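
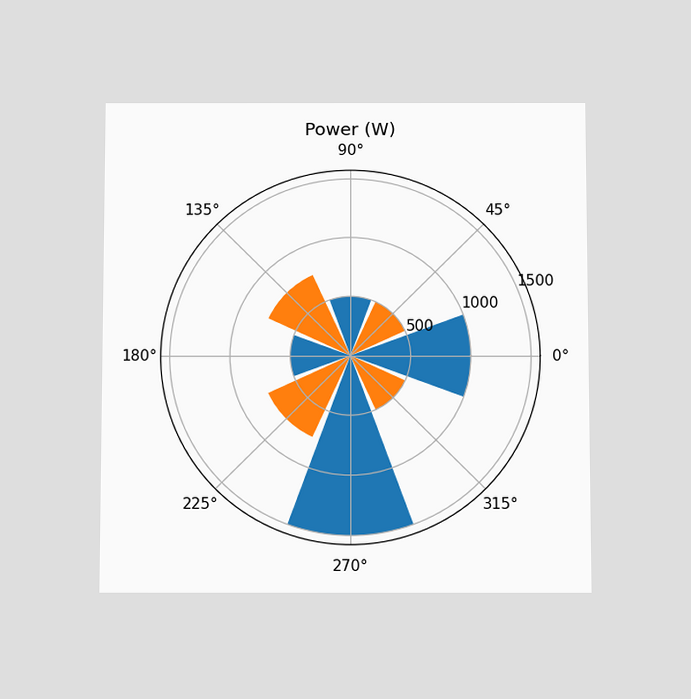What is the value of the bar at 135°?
750W

The chart is viewed slightly from below. The bar at 135° reaches 750W on the radial axis.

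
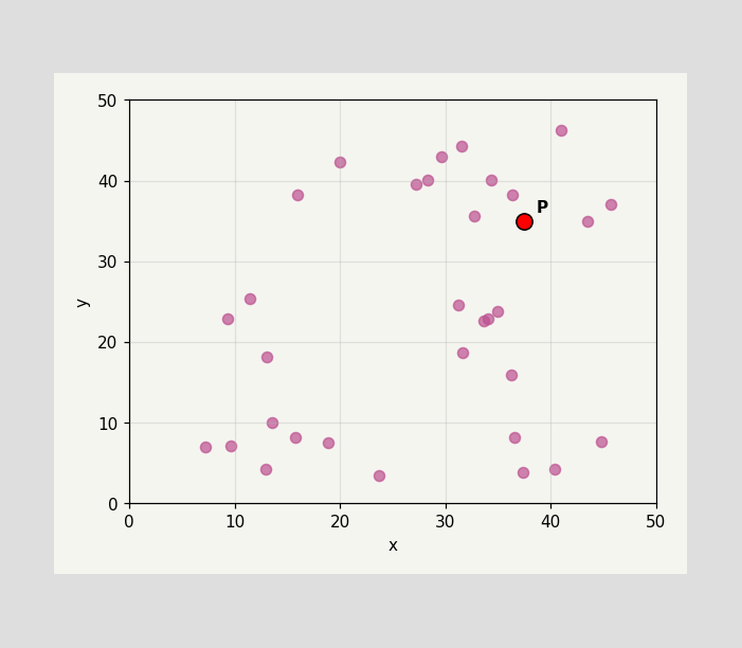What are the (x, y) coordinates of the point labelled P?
Following the gridlines from P to each axis, P sits at (37.5, 35).

(37.5, 35)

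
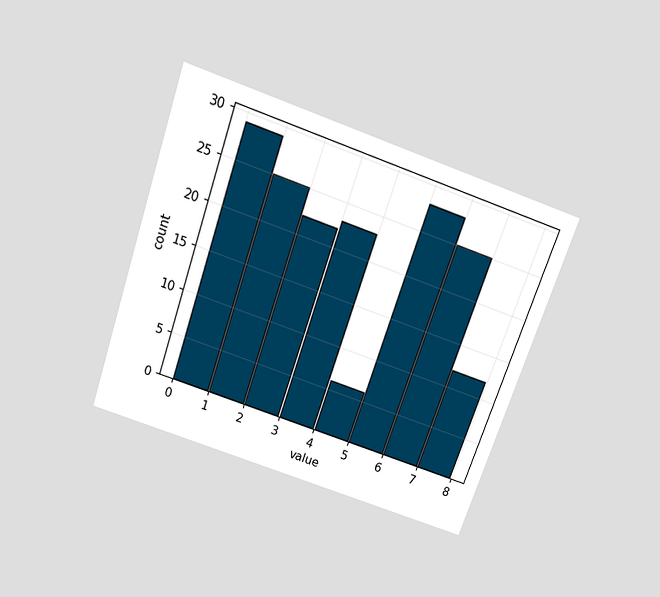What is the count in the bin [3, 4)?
23

The chart is tilted about 19° clockwise and viewed slightly from above. The [3, 4) bin has height 23.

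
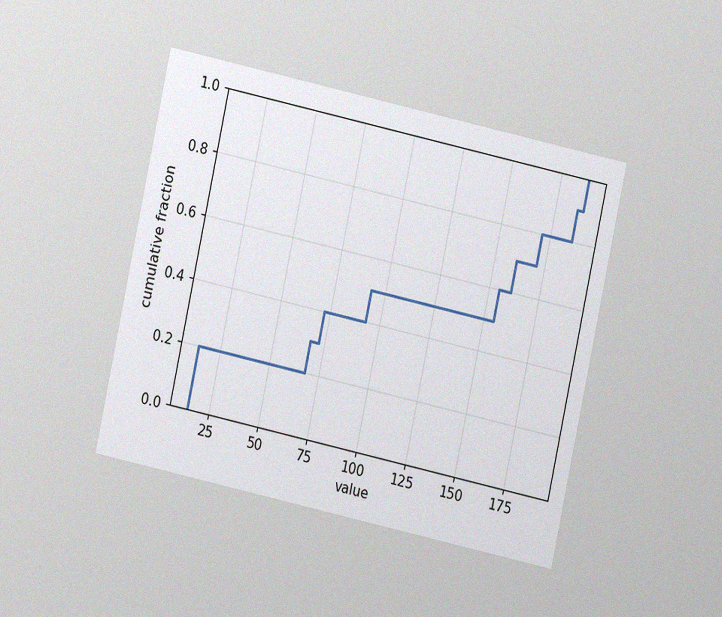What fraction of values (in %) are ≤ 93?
The chart is tilted about 12° clockwise and viewed at a slight angle, with some photo noise. At x=93 the ECDF step is at 50%.

50%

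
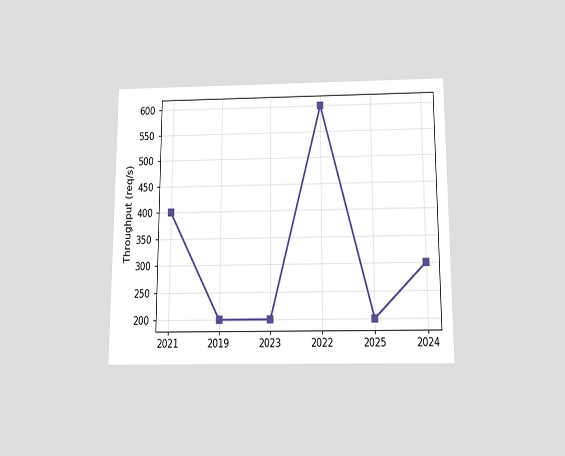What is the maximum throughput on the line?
600req/s

The chart is viewed slightly from below. The highest point is at 2022, and reading across to the y-axis gives 600req/s.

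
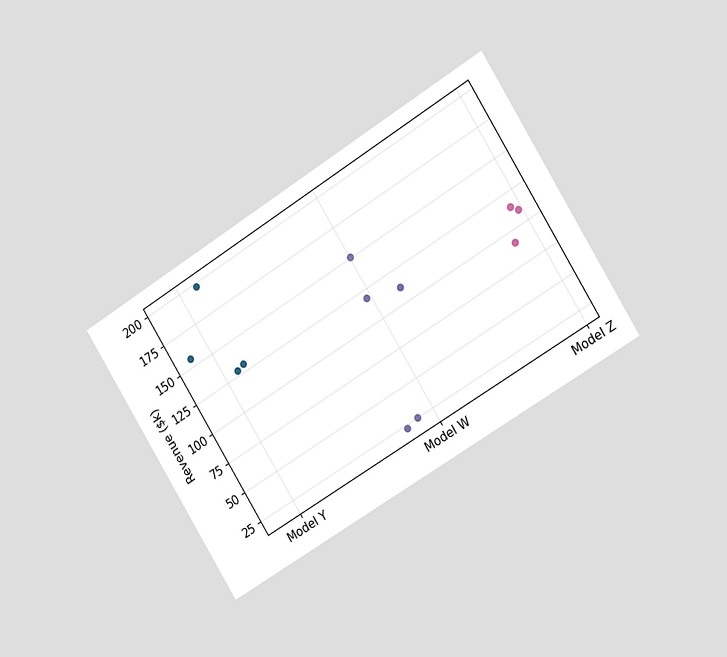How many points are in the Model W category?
The chart is tilted about 32° counter-clockwise and viewed slightly from the right. Counting the markers in the Model W column gives 5.

5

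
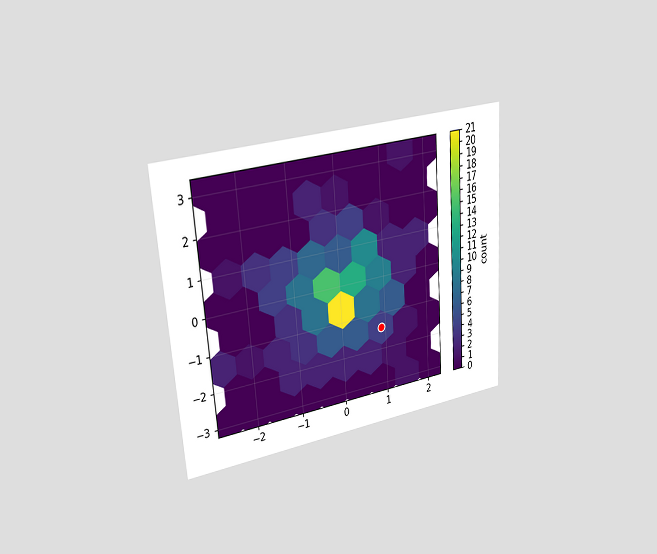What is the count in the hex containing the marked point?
4

The chart is tilted about 4° counter-clockwise and viewed slightly from the left. The marked hex reads 4 on the colorbar.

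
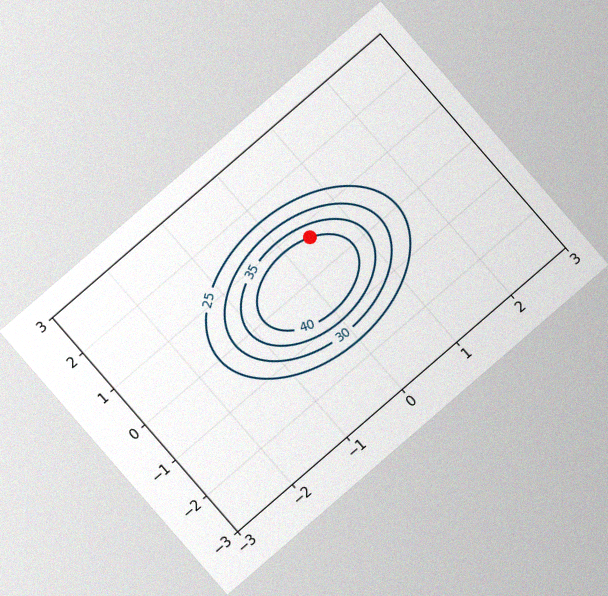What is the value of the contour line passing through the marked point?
The chart is tilted about 41° counter-clockwise, with some photo noise. The marked point sits on the contour labelled 40.

40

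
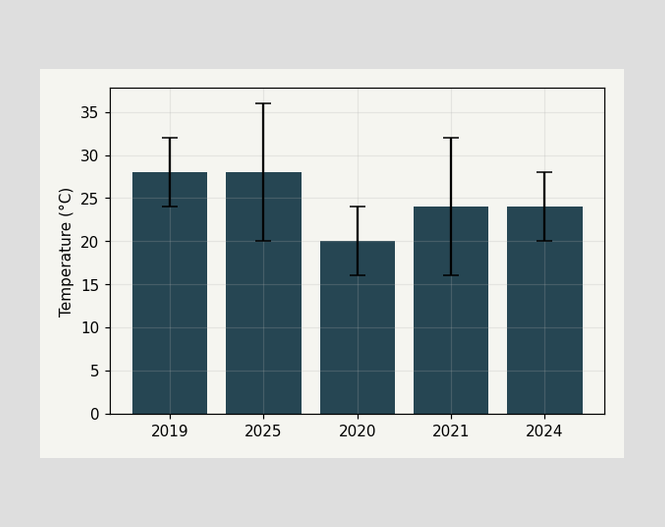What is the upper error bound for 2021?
32°C

The 2021 bar's upper whisker reaches 32°C.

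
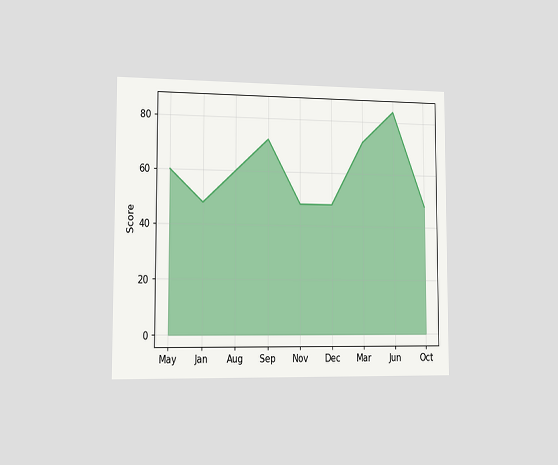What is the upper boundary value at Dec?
The chart is viewed slightly from the left. At Dec the upper boundary is at 48.

48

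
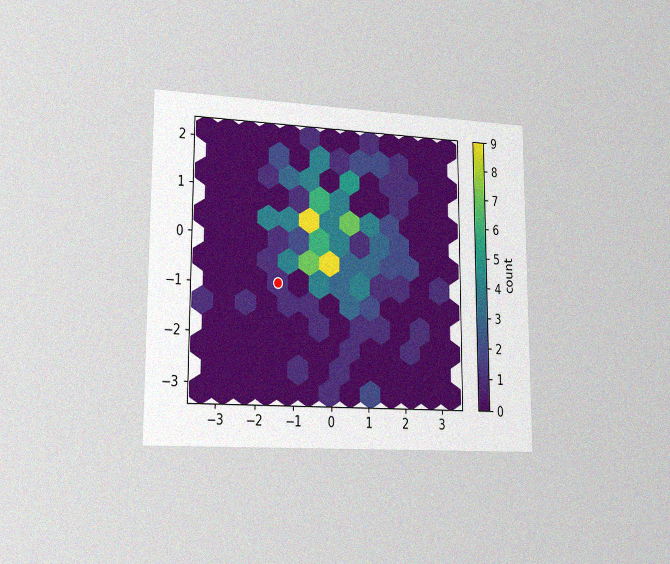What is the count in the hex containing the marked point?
1

The chart is viewed slightly from the left, with some photo noise. The marked hex reads 1 on the colorbar.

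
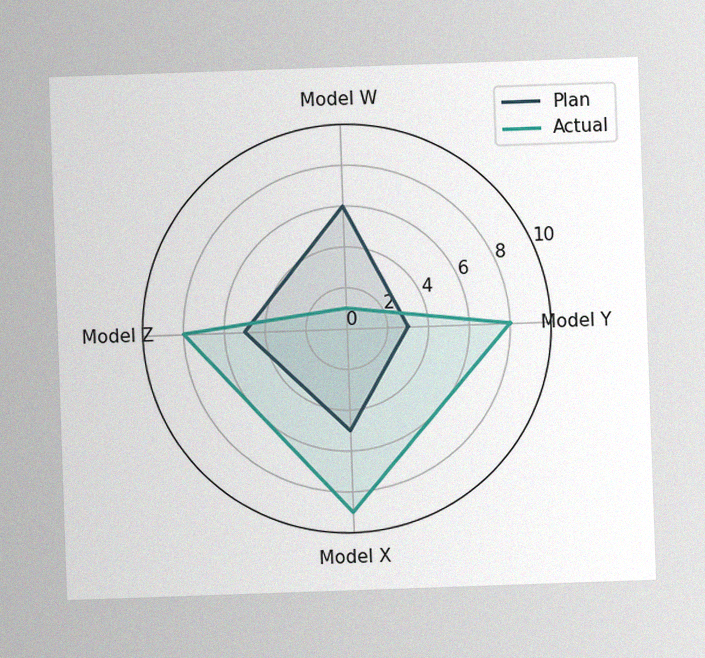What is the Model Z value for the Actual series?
The image has some photo noise and uneven lighting. On the Model Z axis, Actual reaches 8.

8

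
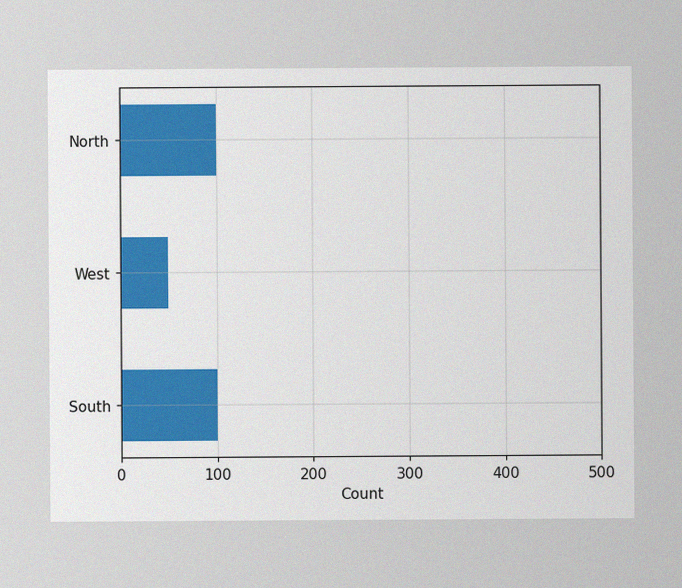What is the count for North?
The image has some photo noise and uneven lighting. Reading along the chart's x-axis, the North bar reaches 100.

100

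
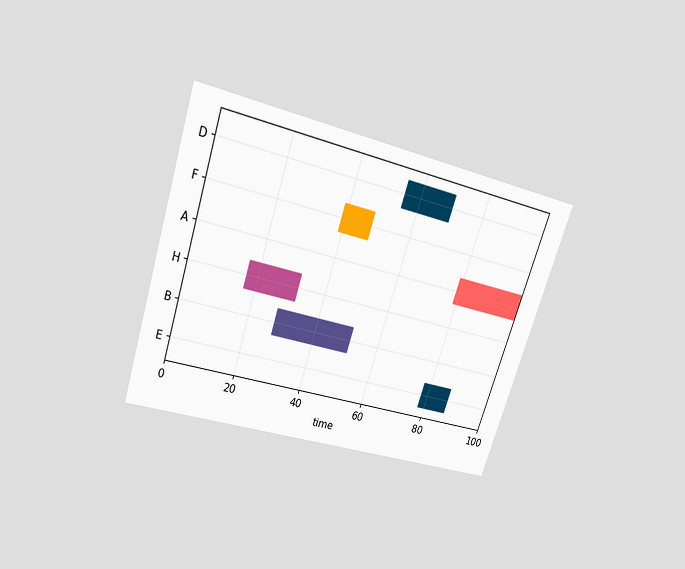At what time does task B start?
28

The chart is tilted about 18° clockwise and viewed slightly from above. The B bar begins at t=28.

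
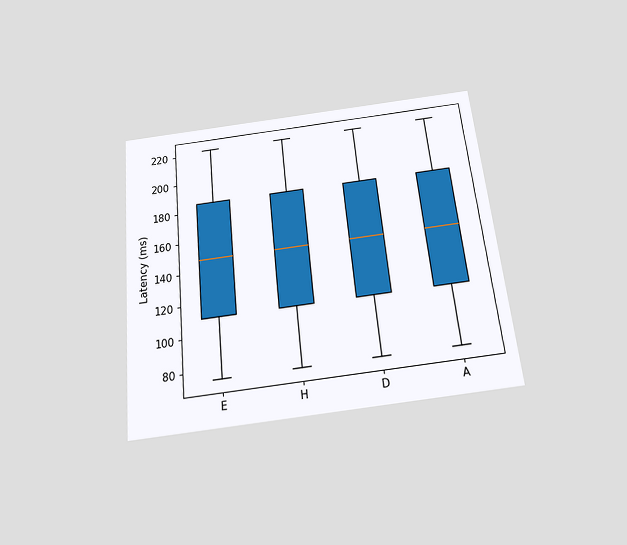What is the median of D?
The chart is tilted about 6° counter-clockwise and viewed slightly from below. The median line in the D box sits at 148ms.

148ms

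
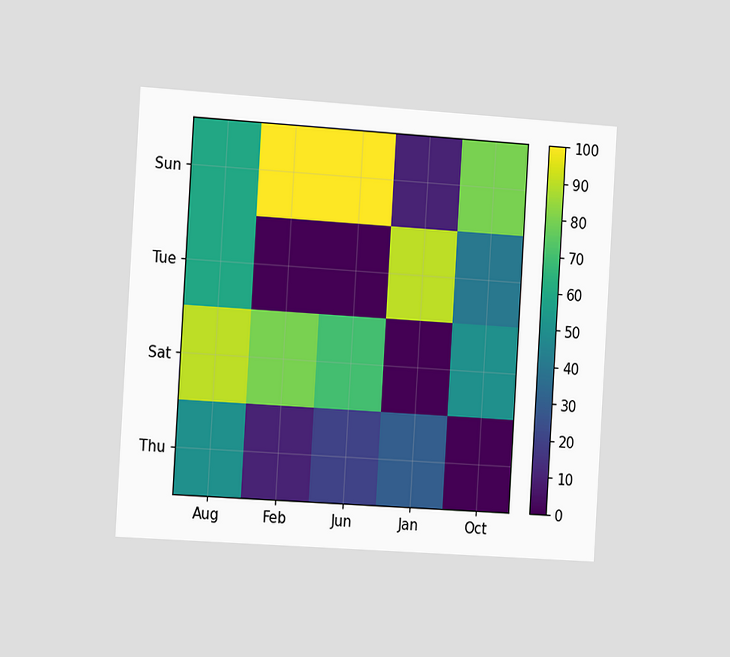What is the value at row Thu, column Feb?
10

The chart is tilted about 3° clockwise and viewed slightly from the left. Matching cell (Thu, Feb) against the colorbar gives 10.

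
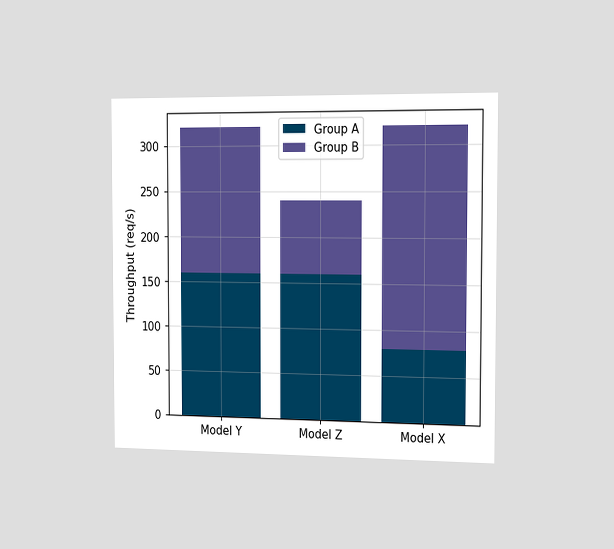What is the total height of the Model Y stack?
The chart is viewed slightly from the right. The Model Y stack's top reaches 320req/s on the y-axis.

320req/s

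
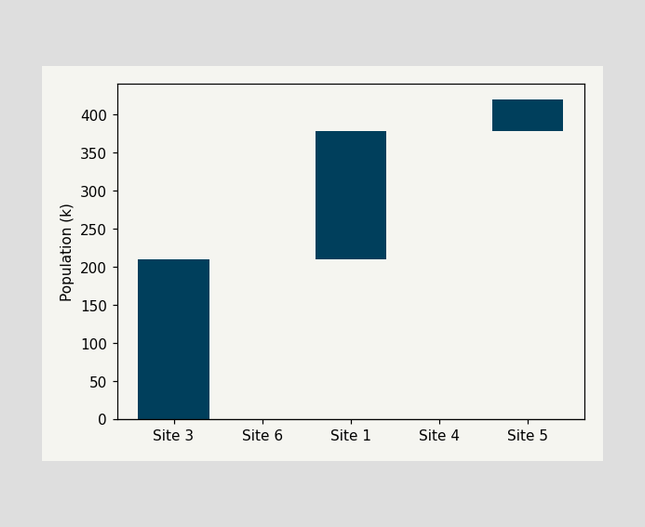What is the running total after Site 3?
After Site 3 the running total reaches 210k.

210k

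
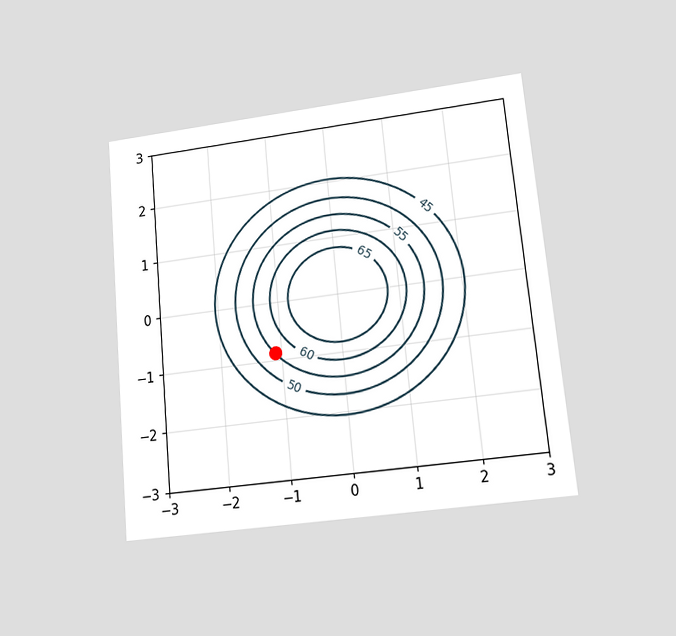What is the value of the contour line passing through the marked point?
The chart is tilted about 5° counter-clockwise and viewed at a slight angle. The marked point sits on the contour labelled 55.

55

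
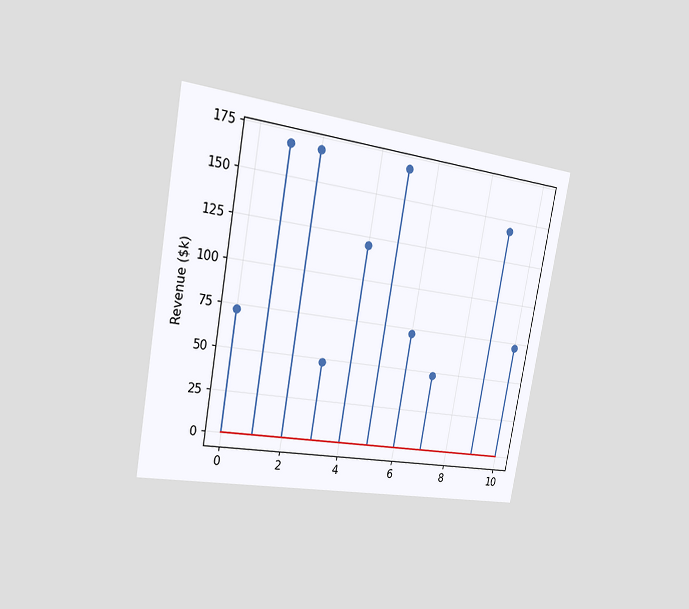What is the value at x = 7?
$48k

The chart is tilted about 10° clockwise and viewed slightly from the left. The stem at x=7 reaches $48k.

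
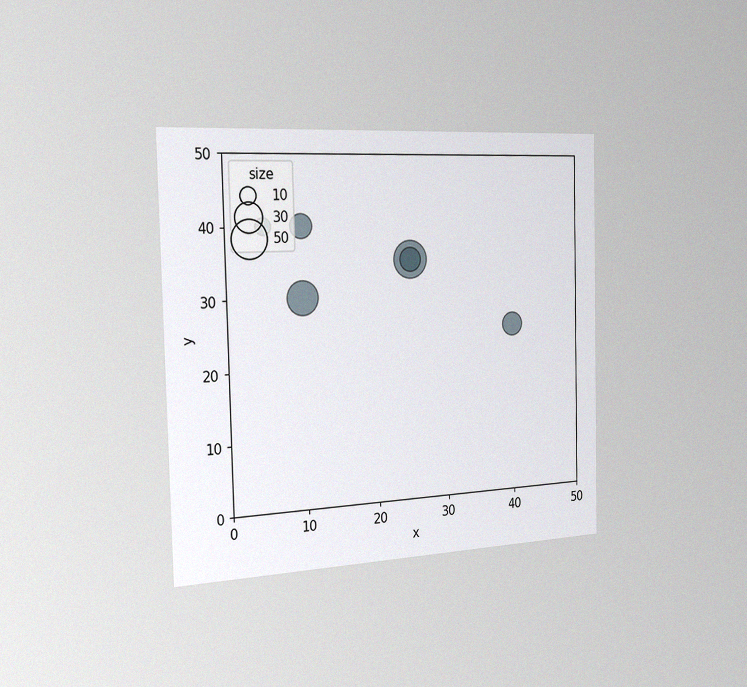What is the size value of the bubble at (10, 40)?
20

The chart is viewed slightly from the left, with some photo noise. Matching the bubble at (10, 40) against the size legend gives 20.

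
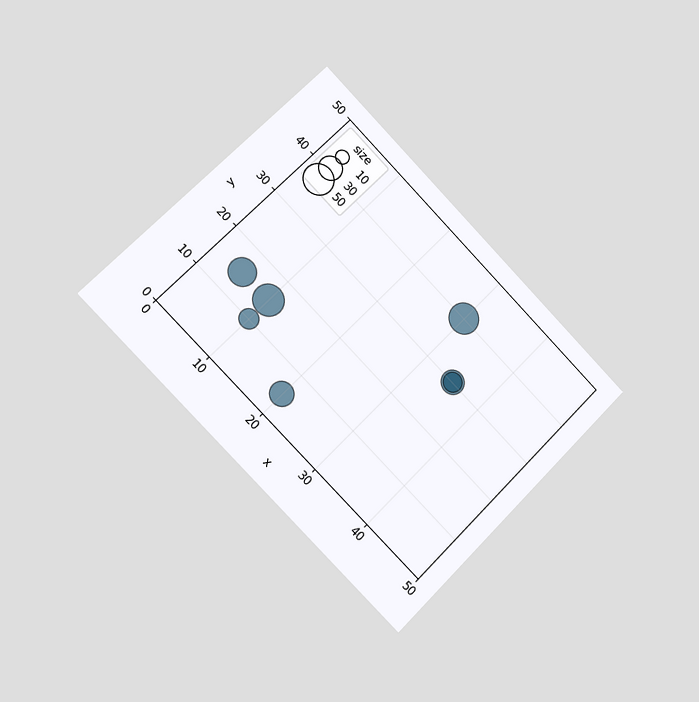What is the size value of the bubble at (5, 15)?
The chart is tilted about 45° clockwise and viewed slightly from the left. Matching the bubble at (5, 15) against the size legend gives 40.

40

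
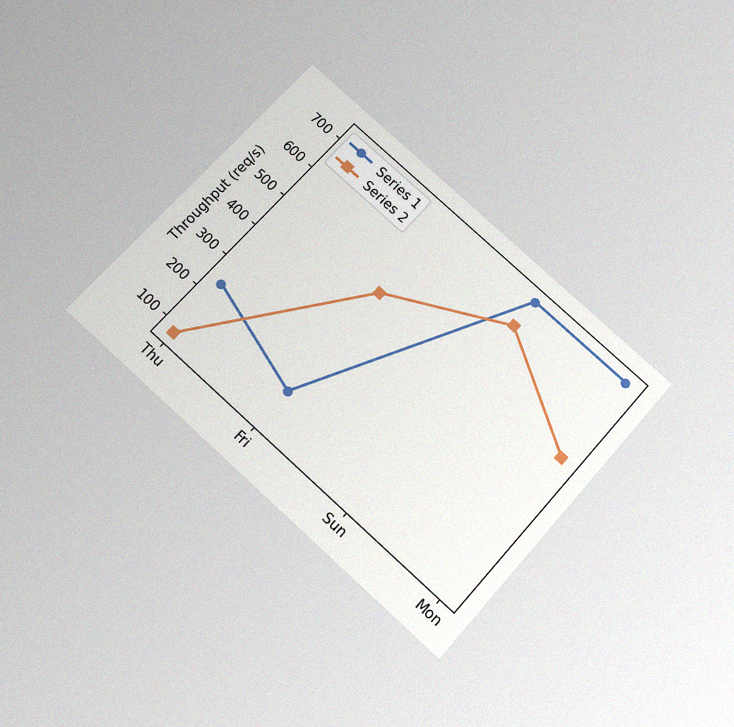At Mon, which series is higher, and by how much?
The chart is tilted about 42° clockwise and viewed slightly from below, with some photo noise. At Mon, Series 1 sits above the other line by 240req/s.

Series 1, by 240req/s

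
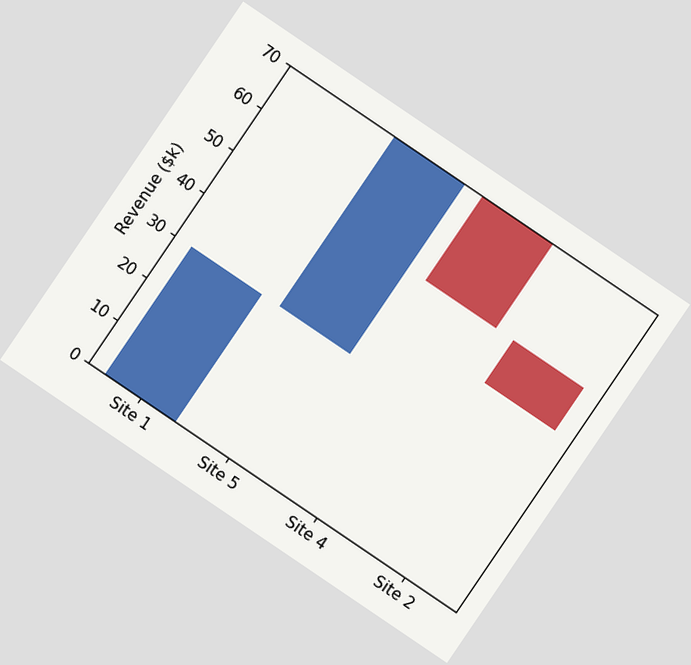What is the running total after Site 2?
$40k

The chart is tilted about 34° clockwise. After Site 2 the running total reaches $40k.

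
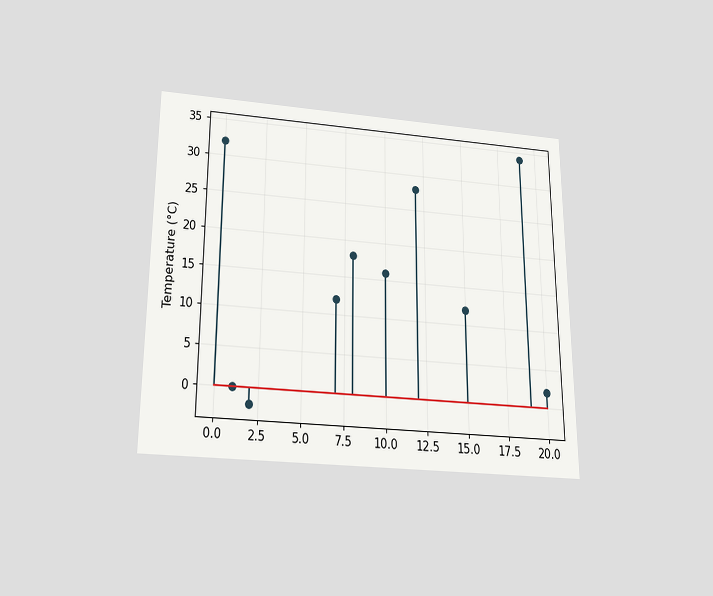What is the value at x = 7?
The chart is viewed slightly from below. The stem at x=7 reaches 12°C.

12°C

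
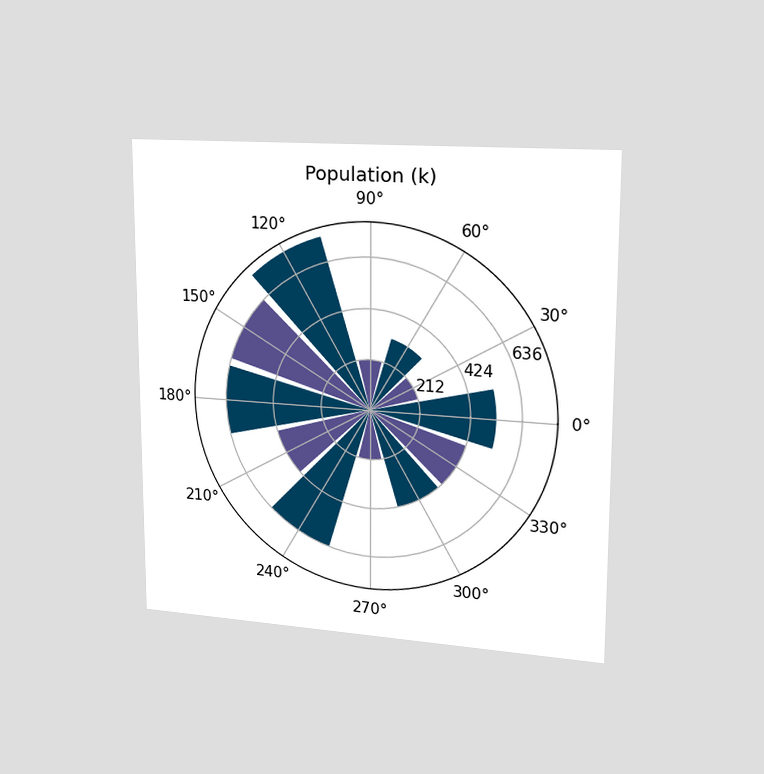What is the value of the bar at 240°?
The chart is viewed slightly from the right. The bar at 240° reaches 636k on the radial axis.

636k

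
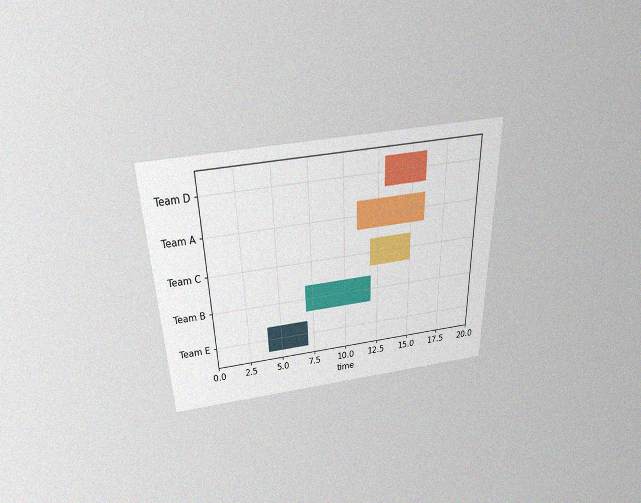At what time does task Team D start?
The chart is viewed slightly from above, with some photo noise. The Team D bar begins at t=13.

13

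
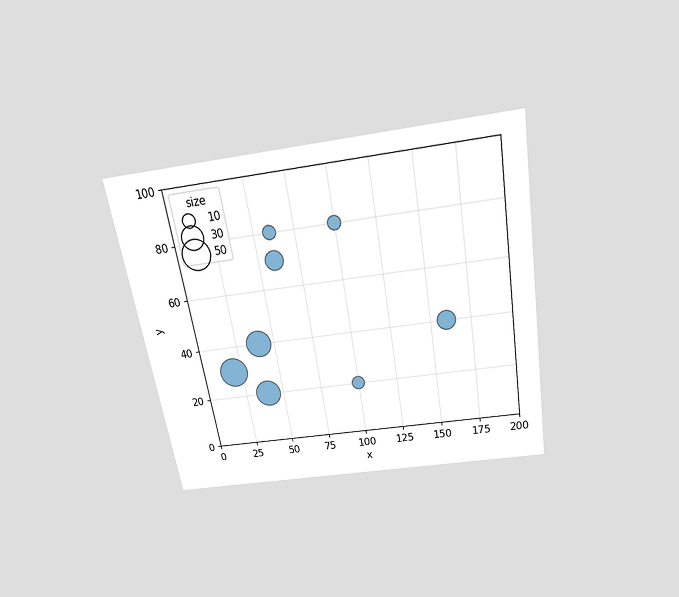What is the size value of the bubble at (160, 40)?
The chart is tilted about 10° counter-clockwise and viewed slightly from above. Matching the bubble at (160, 40) against the size legend gives 20.

20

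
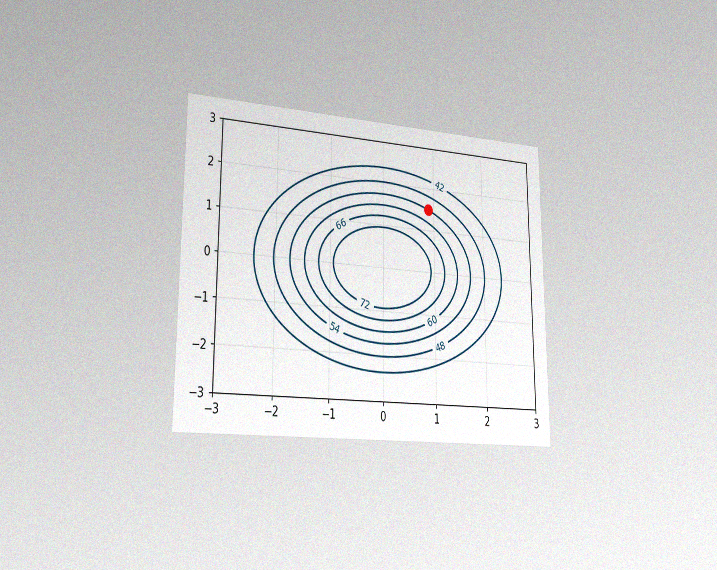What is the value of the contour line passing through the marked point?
The chart is viewed slightly from the left, with some photo noise. The marked point sits on the contour labelled 54.

54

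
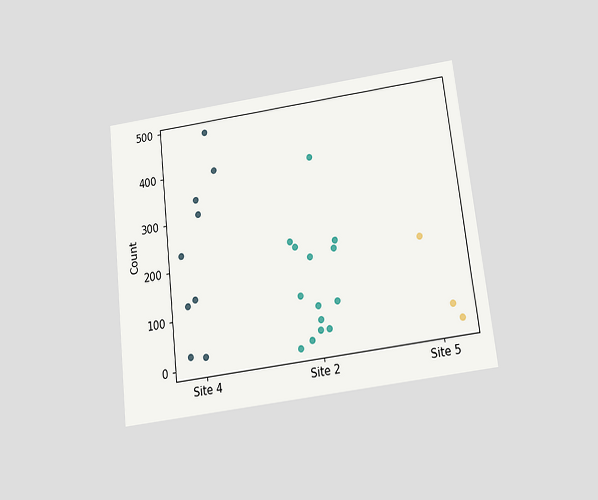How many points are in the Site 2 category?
The chart is tilted about 7° counter-clockwise and viewed slightly from below. Counting the markers in the Site 2 column gives 14.

14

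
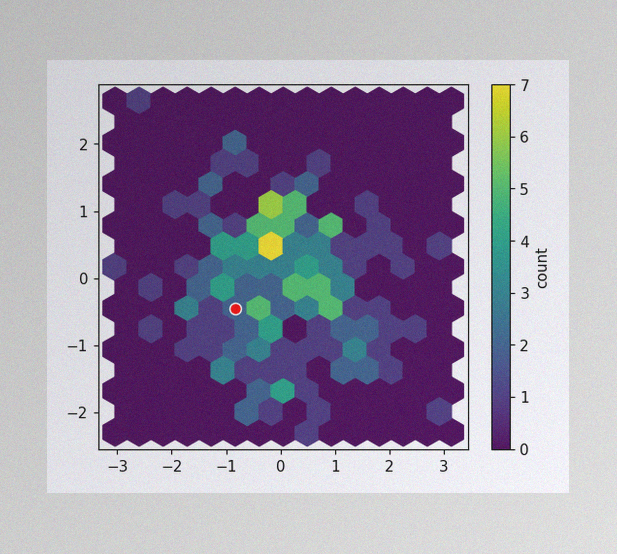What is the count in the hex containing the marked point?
The image has some photo noise and uneven lighting. The marked hex reads 2 on the colorbar.

2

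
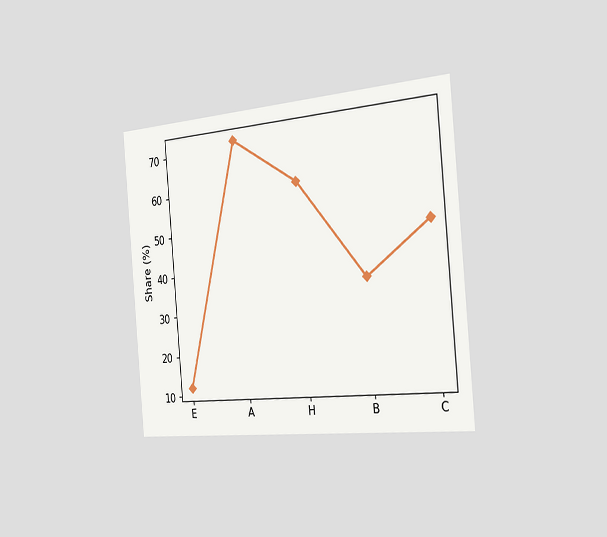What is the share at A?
72%

The chart is tilted about 5° counter-clockwise and viewed slightly from the right. At A, the line is at 72%.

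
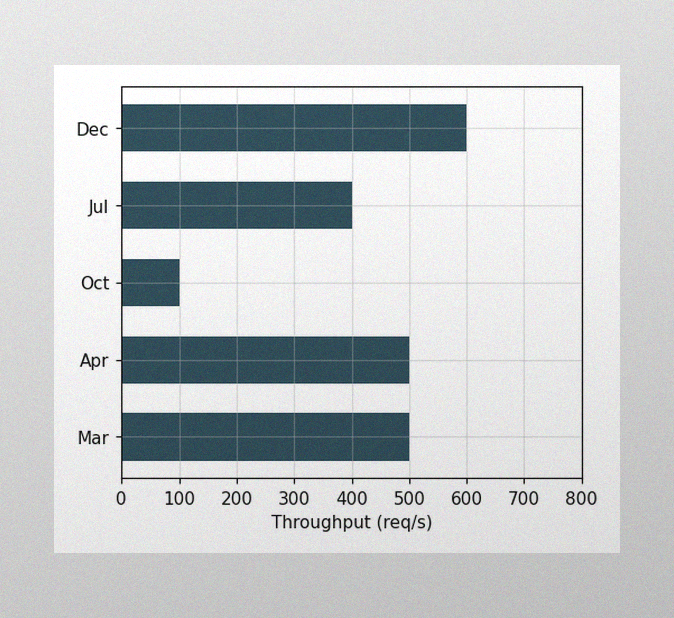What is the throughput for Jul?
400req/s

The image has some photo noise and uneven lighting. Reading along the chart's x-axis, the Jul bar reaches 400req/s.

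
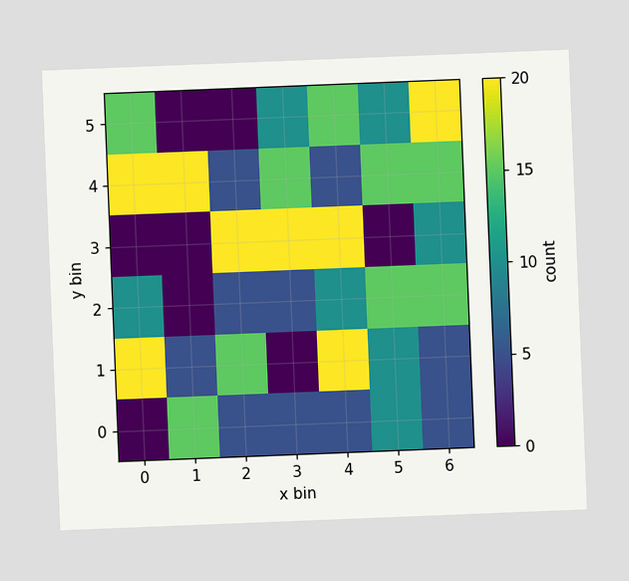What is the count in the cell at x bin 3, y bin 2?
5

The chart is tilted about 2° counter-clockwise. Matching the cell (3, 2) against the colorbar gives 5.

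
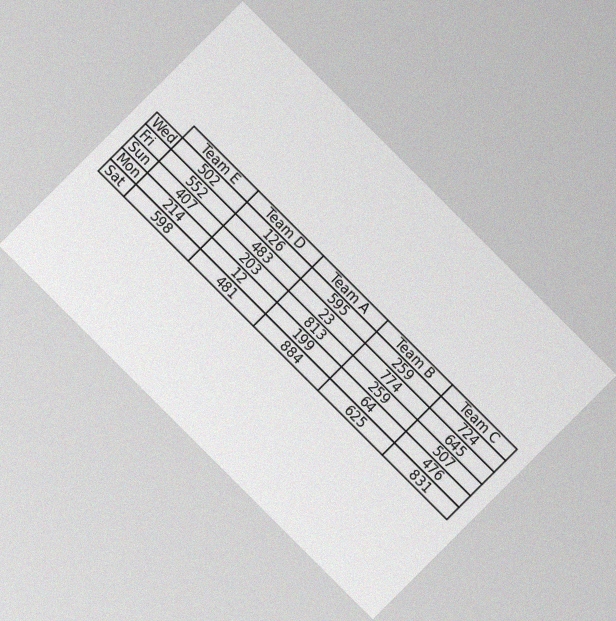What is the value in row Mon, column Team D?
The chart is tilted about 45° clockwise, with some photo noise. The (Mon, Team D) cell reads 12.

12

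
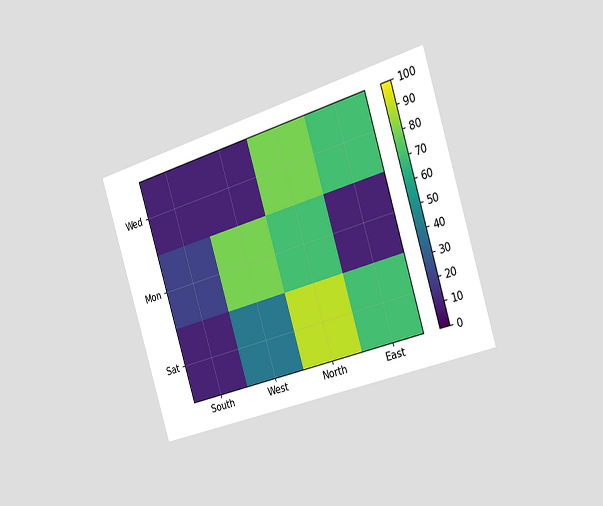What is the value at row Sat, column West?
The chart is tilted about 17° counter-clockwise and viewed slightly from the right. Matching cell (Sat, West) against the colorbar gives 40.

40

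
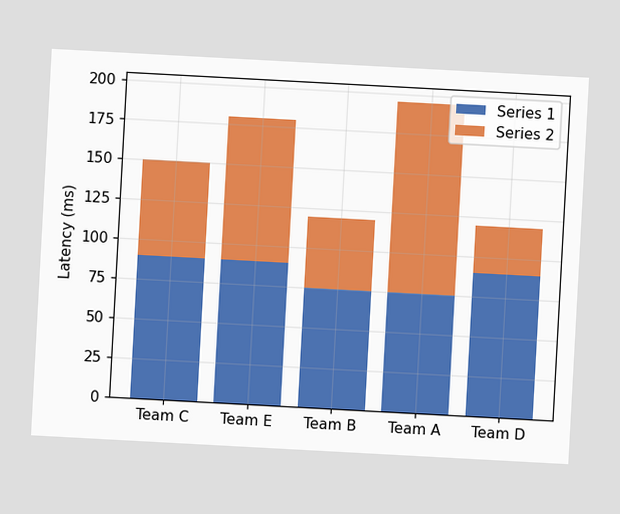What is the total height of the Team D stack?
120ms

The chart is tilted about 3° clockwise. The Team D stack's top reaches 120ms on the y-axis.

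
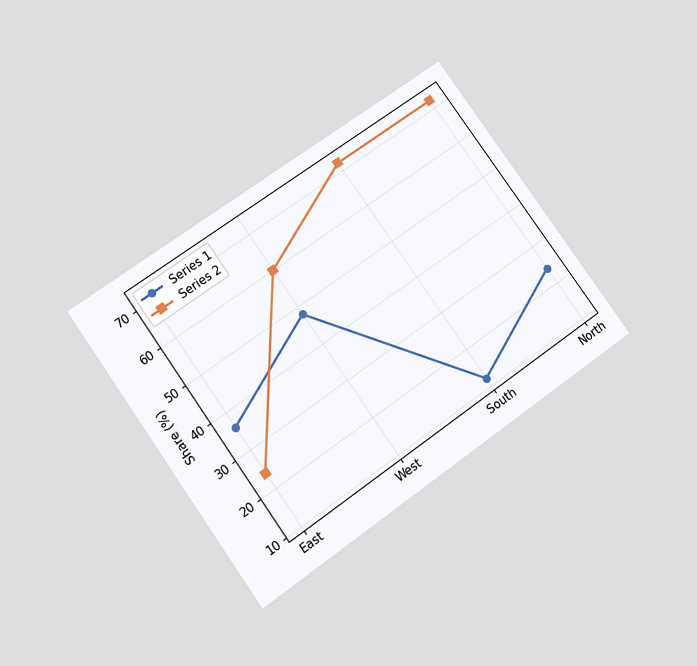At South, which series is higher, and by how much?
Series 2, by 60%

The chart is tilted about 36° counter-clockwise and viewed slightly from below. At South, Series 2 sits above the other line by 60%.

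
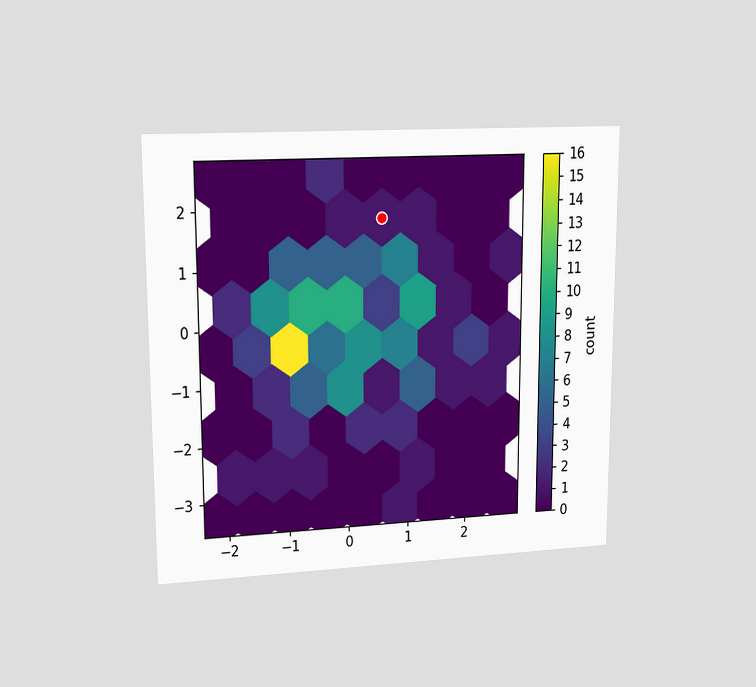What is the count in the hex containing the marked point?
1

The chart is viewed at a slight angle. The marked hex reads 1 on the colorbar.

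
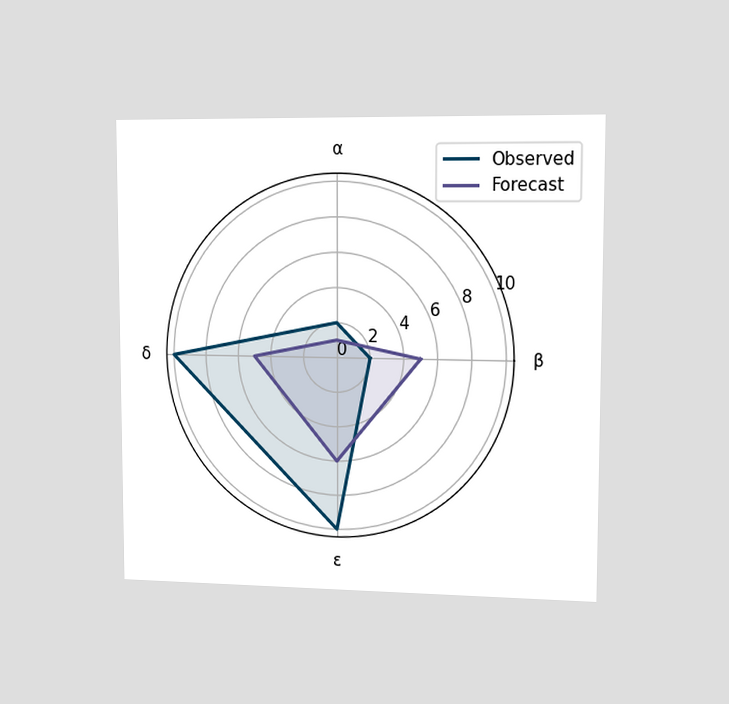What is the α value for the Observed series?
The chart is viewed slightly from the right. On the α axis, Observed reaches 2.

2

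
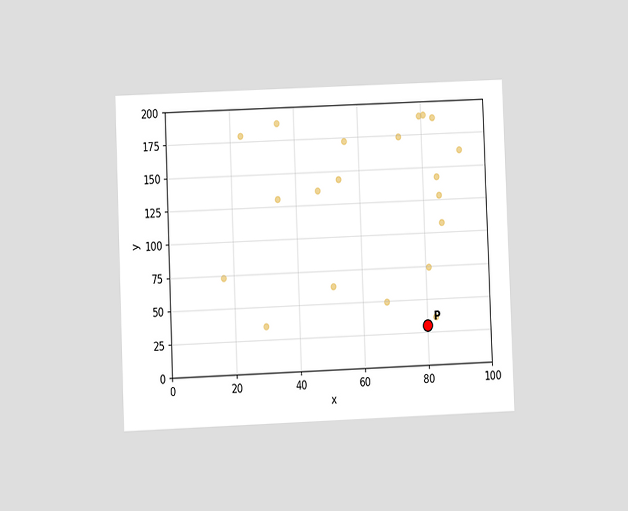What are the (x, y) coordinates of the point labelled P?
The chart is tilted about 2° counter-clockwise and viewed at a slight angle. Following the gridlines from P to each axis, P sits at (80, 30).

(80, 30)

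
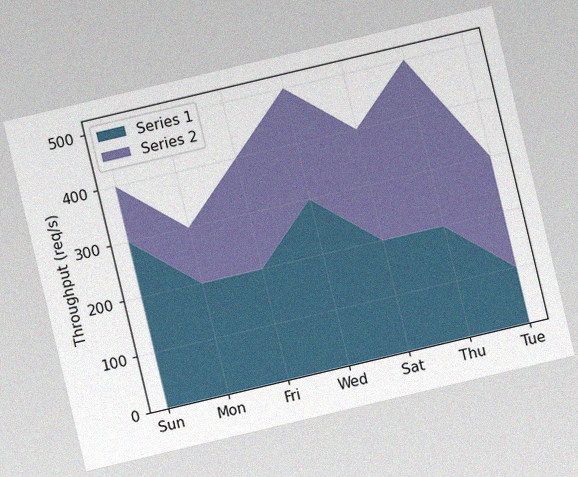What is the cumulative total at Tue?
The chart is tilted about 13° counter-clockwise, with some photo noise. The stacked total at Tue reaches 300req/s.

300req/s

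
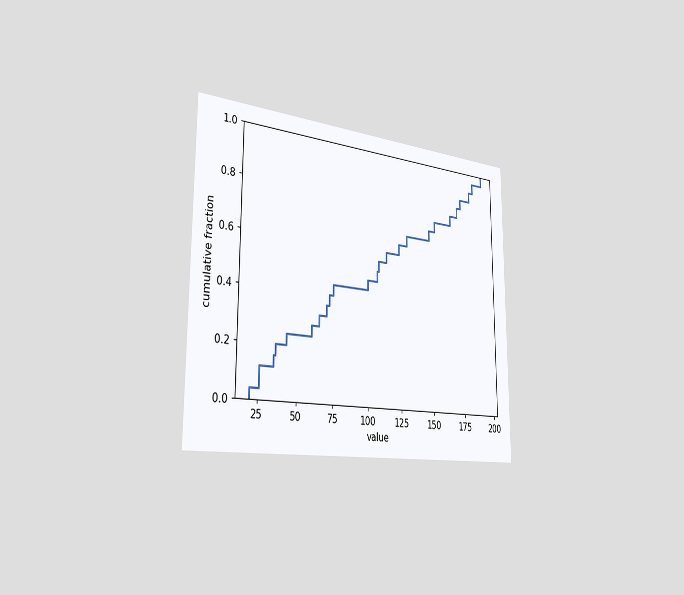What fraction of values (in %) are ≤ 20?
4%

The chart is viewed slightly from the left. At x=20 the ECDF step is at 4%.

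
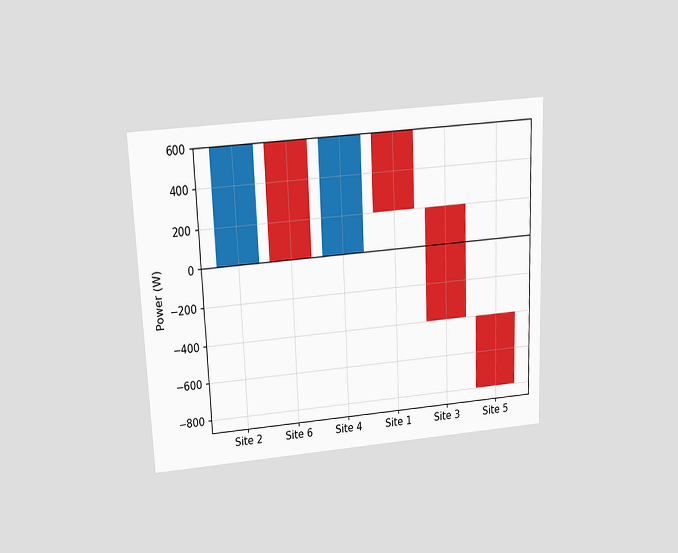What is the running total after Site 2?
600W

The chart is tilted about 2° counter-clockwise and viewed slightly from above. After Site 2 the running total reaches 600W.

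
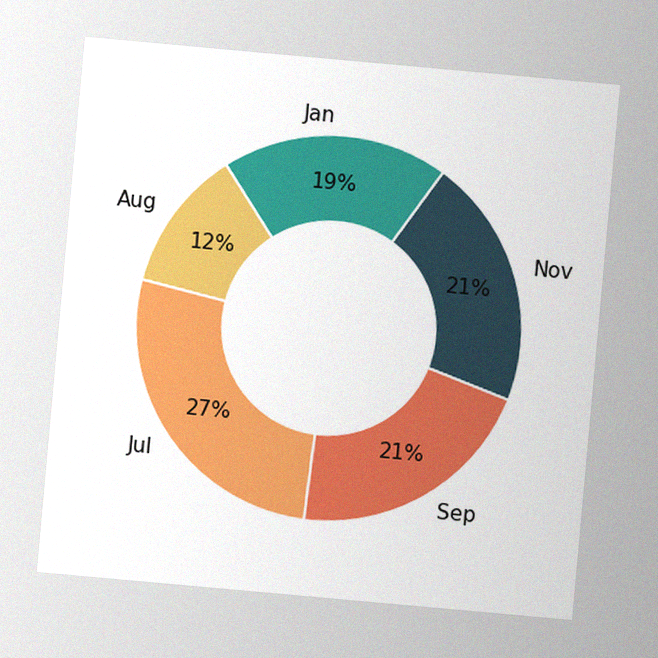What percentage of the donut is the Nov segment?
21%

The chart is tilted about 5° clockwise, with some photo noise. The Nov segment takes up 21% of the ring.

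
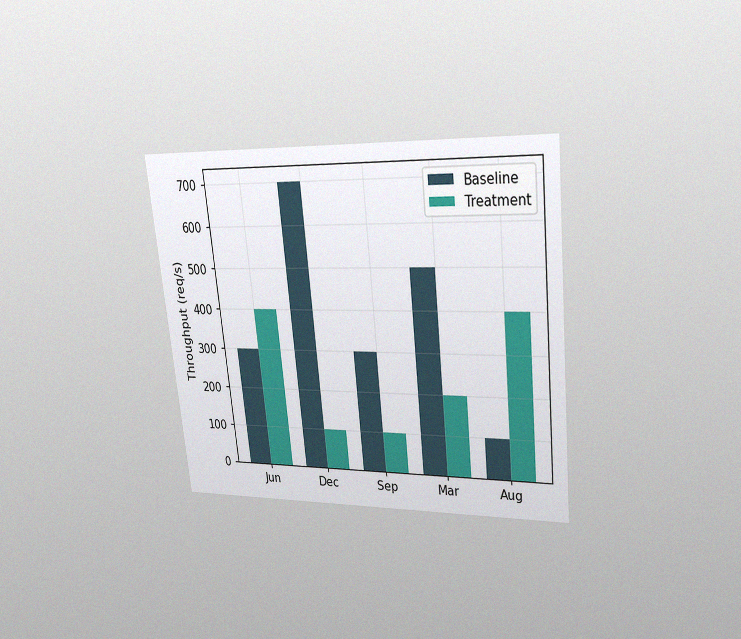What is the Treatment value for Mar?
The chart is tilted about 6° counter-clockwise and viewed at a slight angle, with some photo noise. The Treatment bar at Mar reaches 200req/s on the y-axis.

200req/s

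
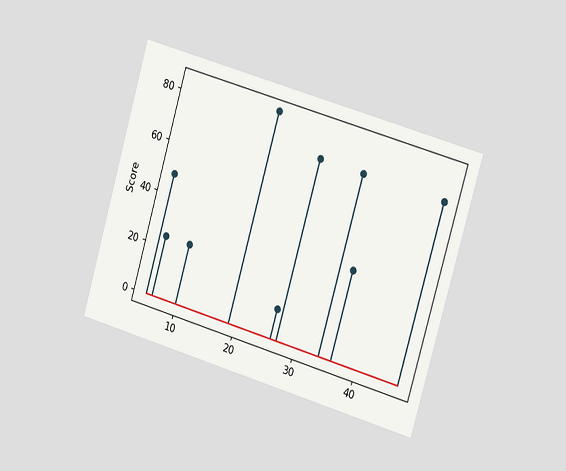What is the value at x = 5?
48

The chart is tilted about 16° clockwise and viewed slightly from the right. The stem at x=5 reaches 48.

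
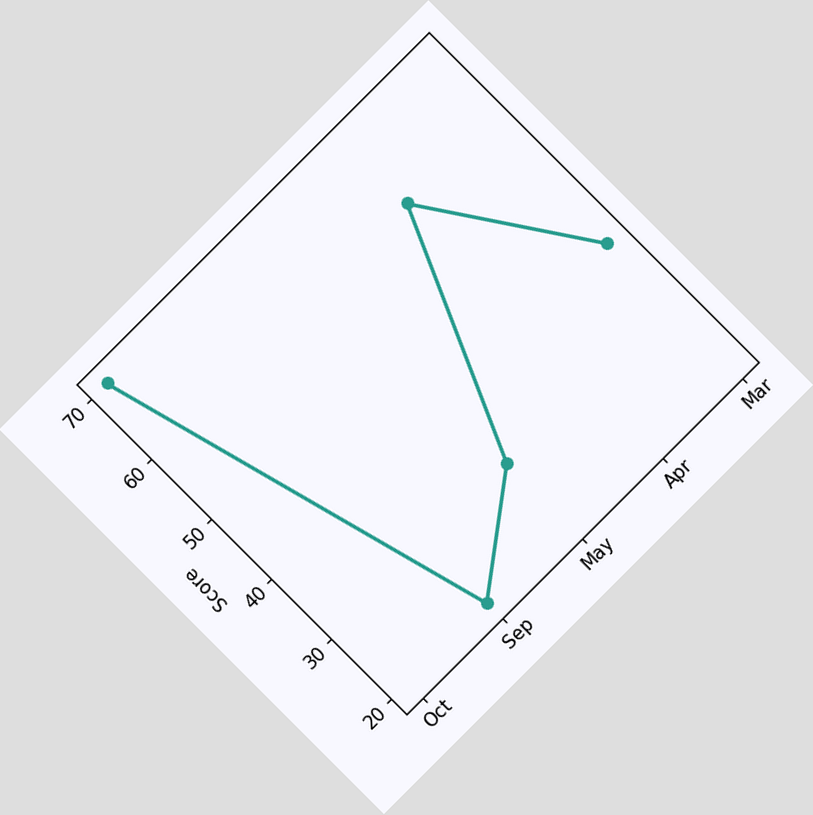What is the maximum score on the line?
The chart is tilted about 45° counter-clockwise. The highest point is at Oct, and reading across to the y-axis gives 70.

70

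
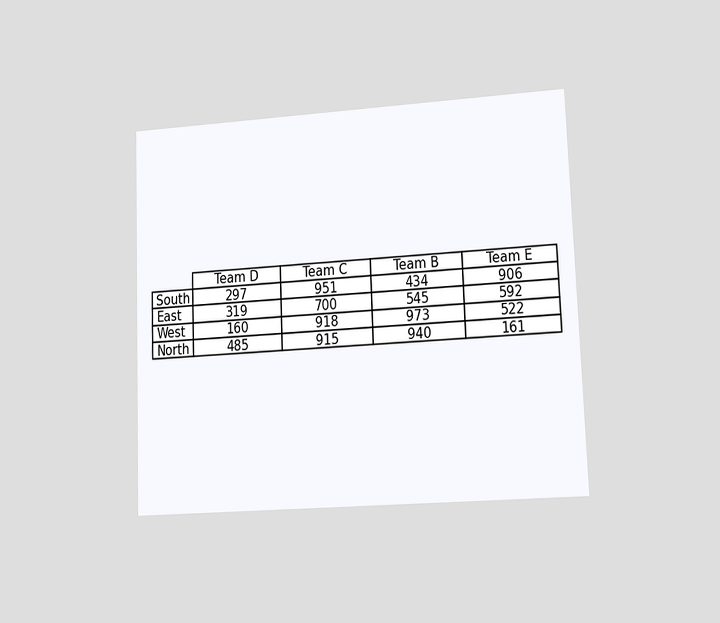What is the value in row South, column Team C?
The chart is tilted about 2° counter-clockwise and viewed at a slight angle. The (South, Team C) cell reads 951.

951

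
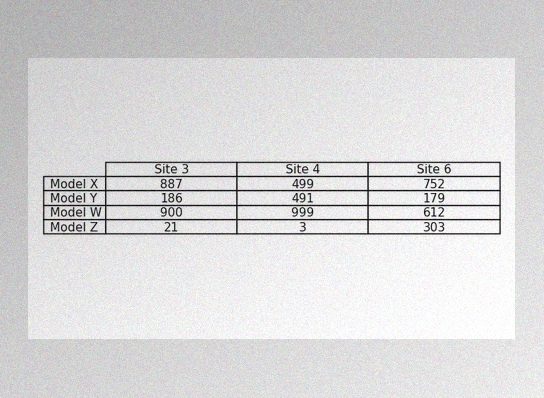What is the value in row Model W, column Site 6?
The image has some photo noise and uneven lighting. The (Model W, Site 6) cell reads 612.

612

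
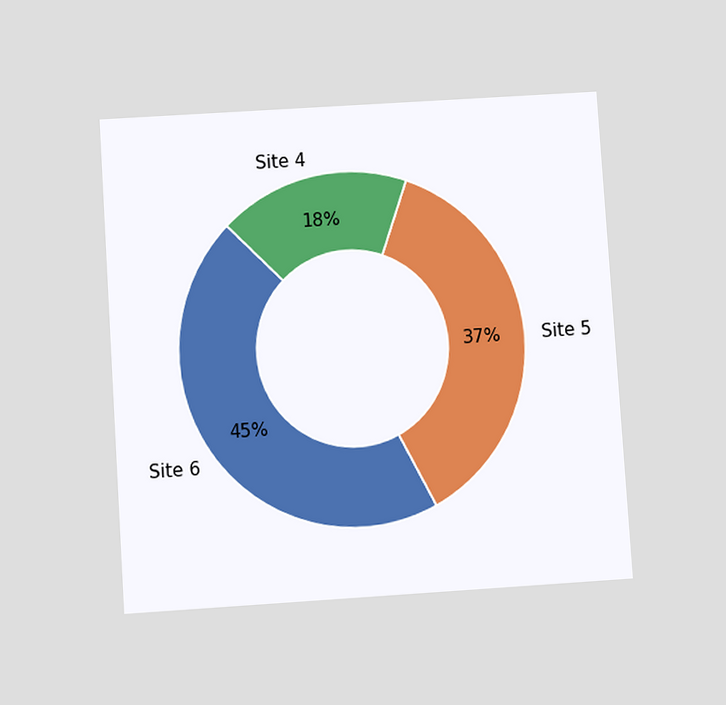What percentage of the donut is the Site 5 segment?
The chart is tilted about 4° counter-clockwise and viewed slightly from below. The Site 5 segment takes up 37% of the ring.

37%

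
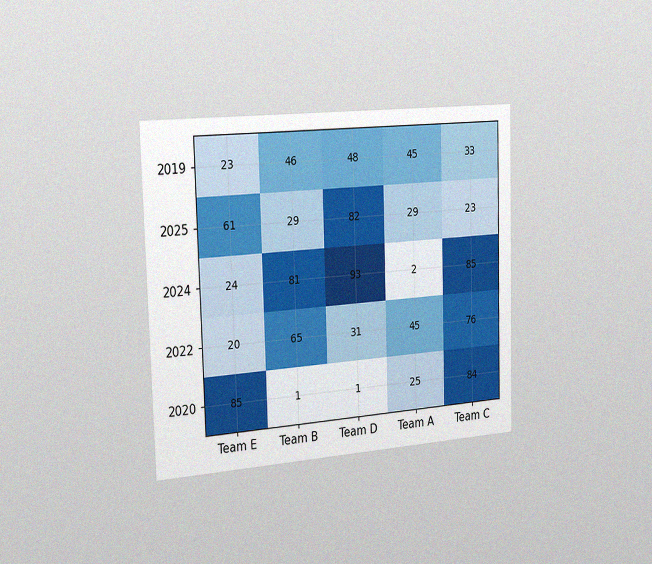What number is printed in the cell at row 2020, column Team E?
85

The chart is viewed slightly from the left, with some photo noise. The (2020, Team E) cell reads 85.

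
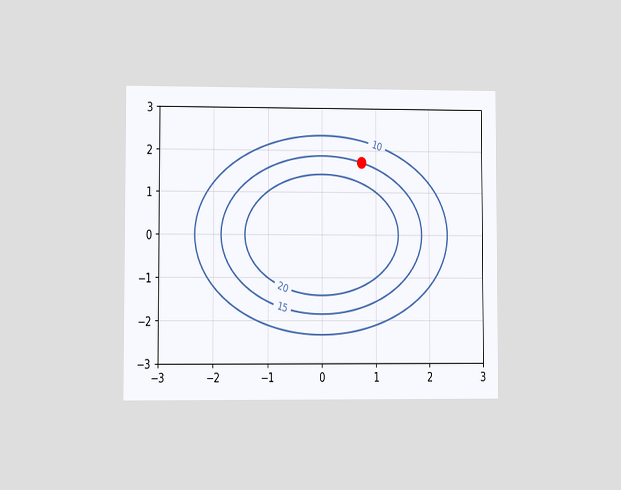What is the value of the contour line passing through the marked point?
15

The chart is viewed at a slight angle. The marked point sits on the contour labelled 15.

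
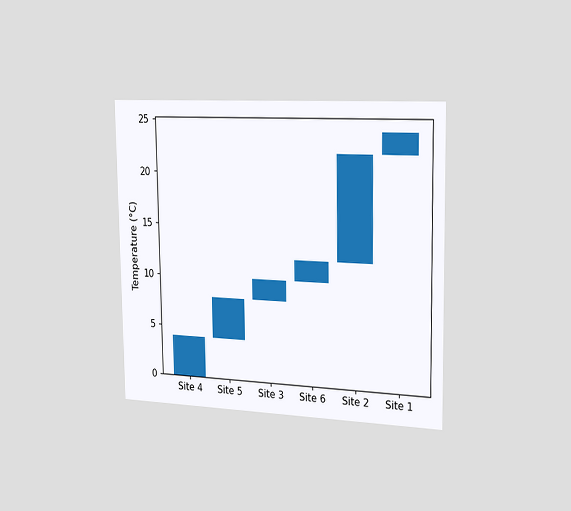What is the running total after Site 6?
12°C

The chart is viewed slightly from the right. After Site 6 the running total reaches 12°C.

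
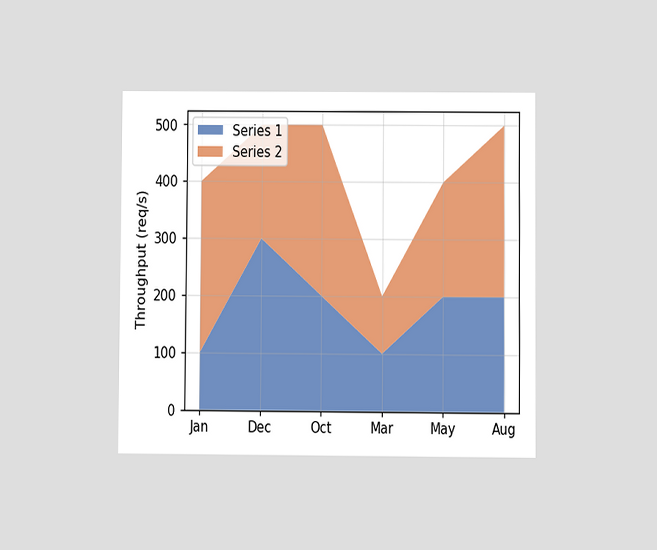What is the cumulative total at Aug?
500req/s

The chart is viewed at a slight angle. The stacked total at Aug reaches 500req/s.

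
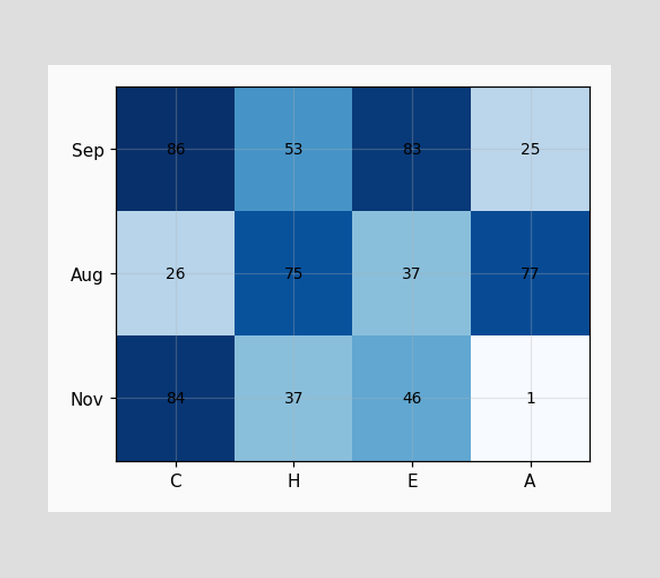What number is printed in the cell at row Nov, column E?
The (Nov, E) cell reads 46.

46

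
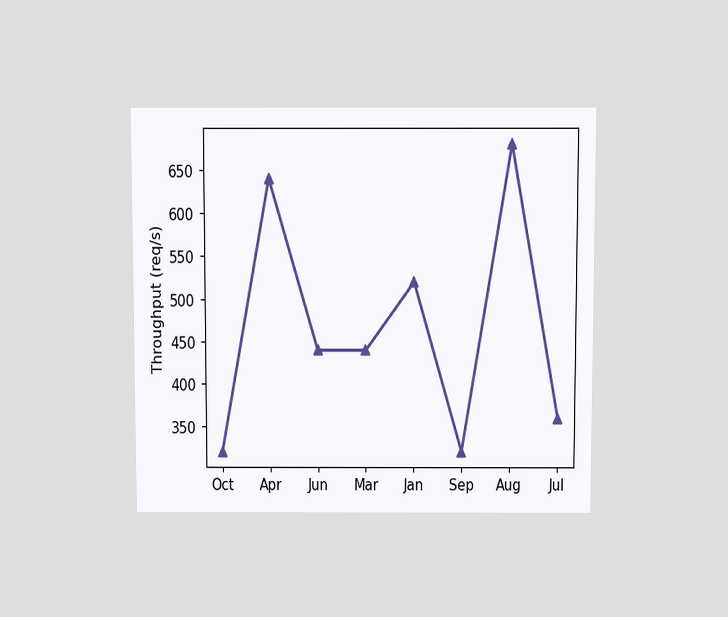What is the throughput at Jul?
The chart is viewed slightly from above. At Jul, the line is at 360req/s.

360req/s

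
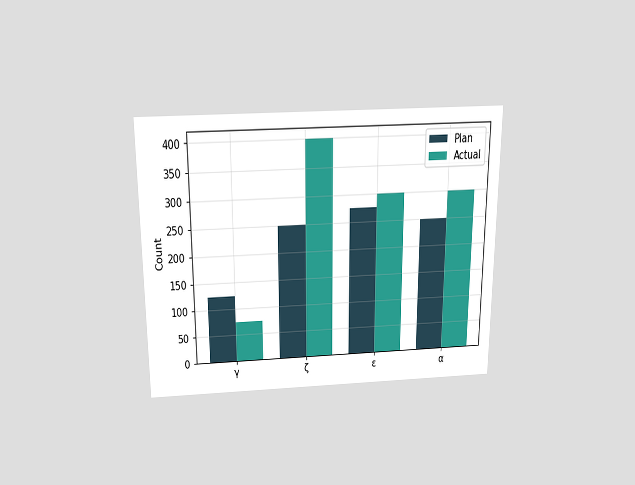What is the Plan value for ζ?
250

The chart is viewed slightly from above. The Plan bar at ζ reaches 250 on the y-axis.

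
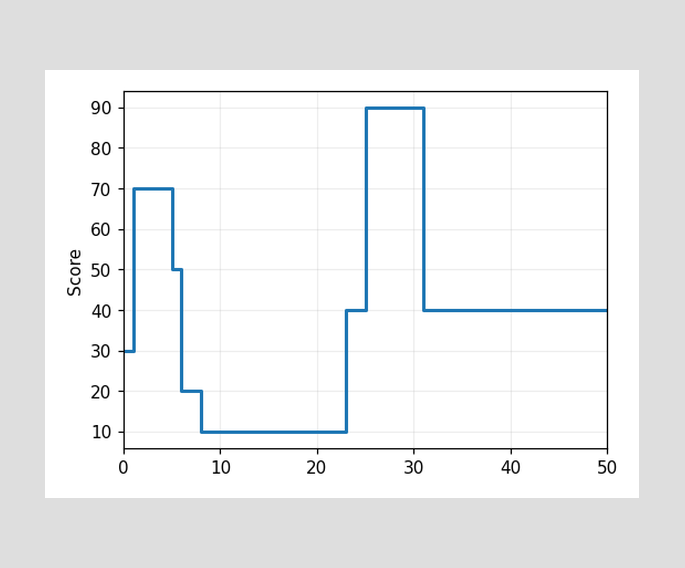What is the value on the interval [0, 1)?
On [0, 1) the step sits at 30.

30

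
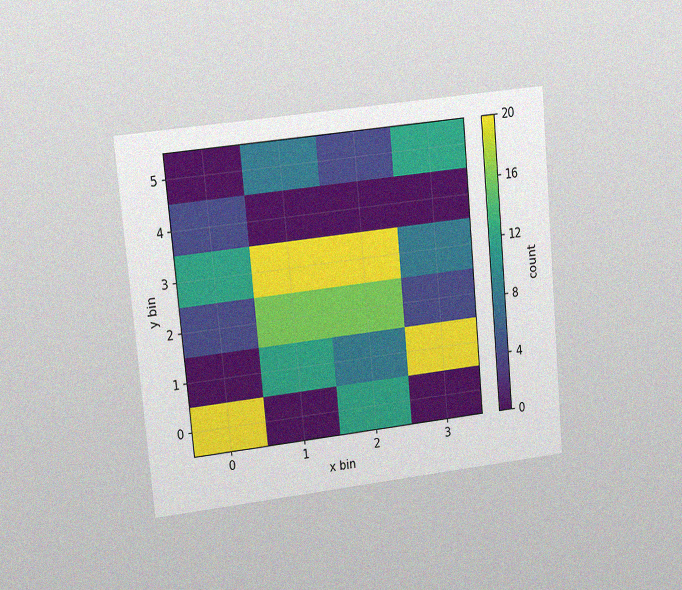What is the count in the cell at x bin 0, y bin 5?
0

The chart is tilted about 5° counter-clockwise and viewed at a slight angle, with some photo noise. Matching the cell (0, 5) against the colorbar gives 0.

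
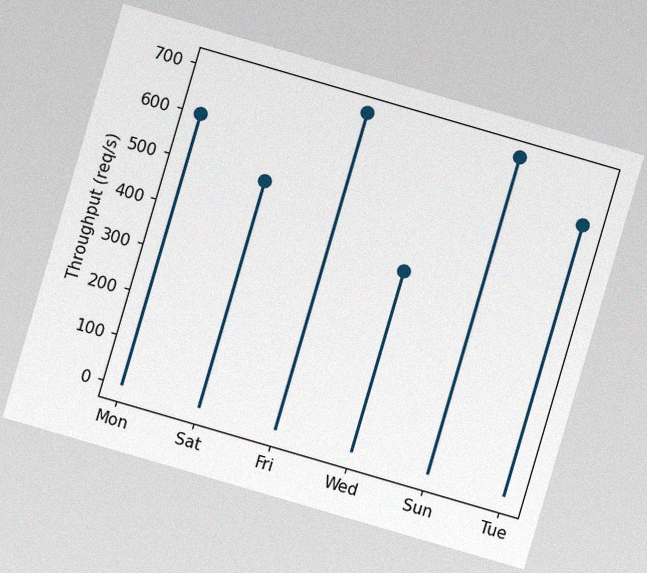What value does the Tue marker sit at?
The chart is tilted about 16° clockwise, with some photo noise. The Tue marker sits at 600req/s.

600req/s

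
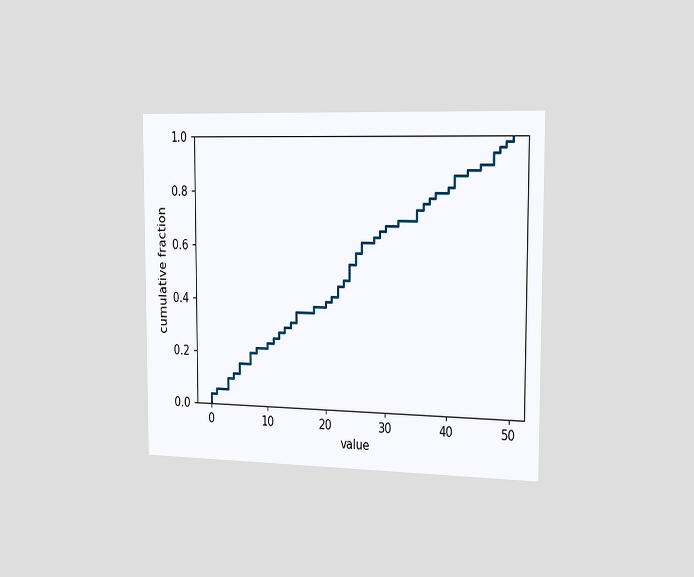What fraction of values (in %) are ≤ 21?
The chart is viewed slightly from the right. At x=21 the ECDF step is at 42%.

42%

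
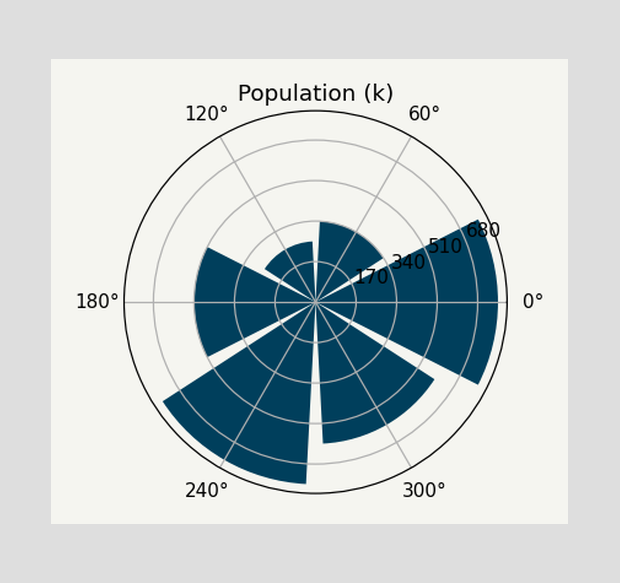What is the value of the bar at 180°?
The bar at 180° reaches 510k on the radial axis.

510k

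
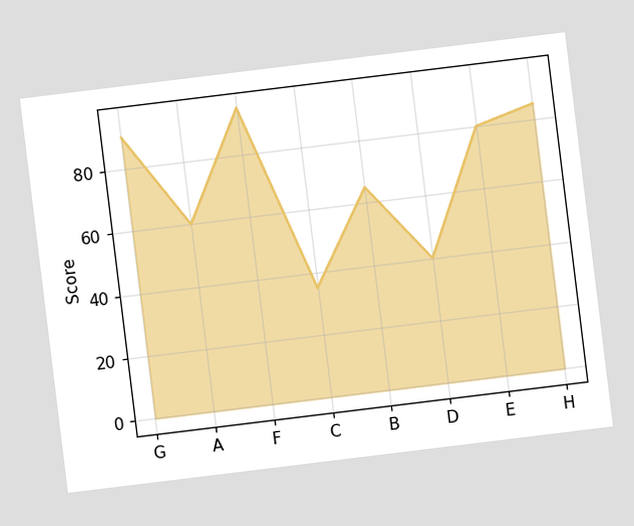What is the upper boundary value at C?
The chart is tilted about 7° counter-clockwise. At C the upper boundary is at 35.

35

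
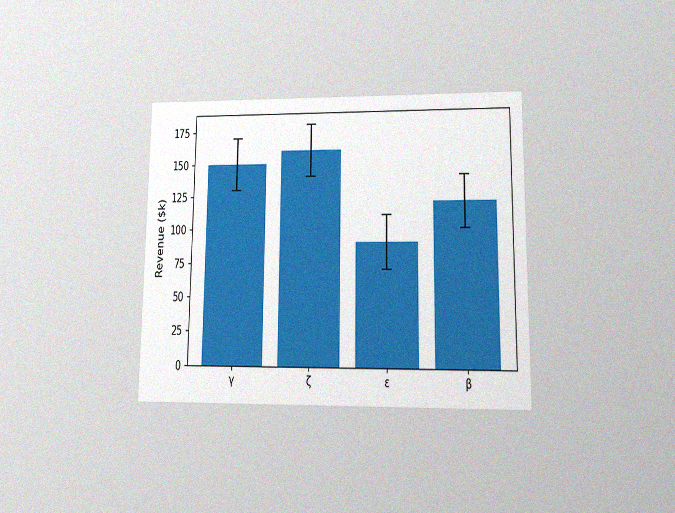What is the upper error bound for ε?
$110k

The chart is viewed at a slight angle, with some photo noise. The ε bar's upper whisker reaches $110k.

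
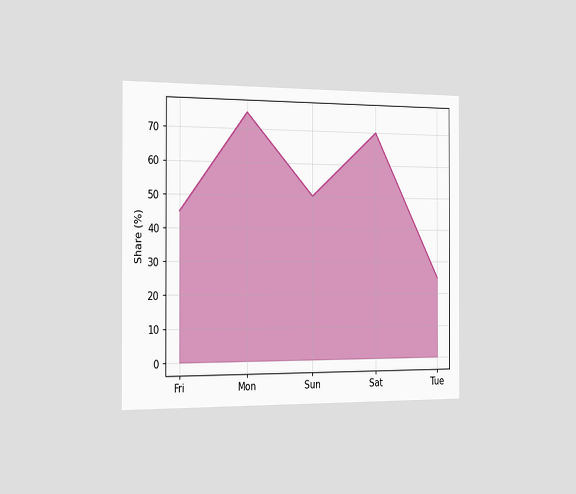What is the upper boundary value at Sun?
The chart is viewed slightly from the left. At Sun the upper boundary is at 50%.

50%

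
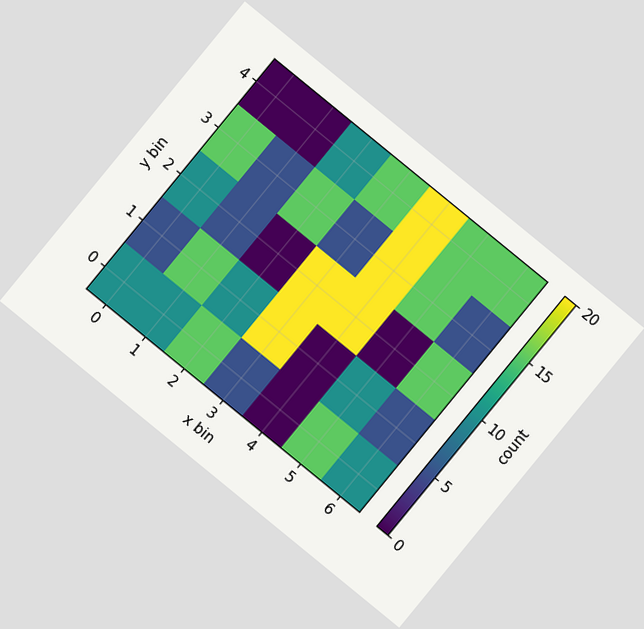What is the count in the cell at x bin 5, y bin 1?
The chart is tilted about 39° clockwise. Matching the cell (5, 1) against the colorbar gives 10.

10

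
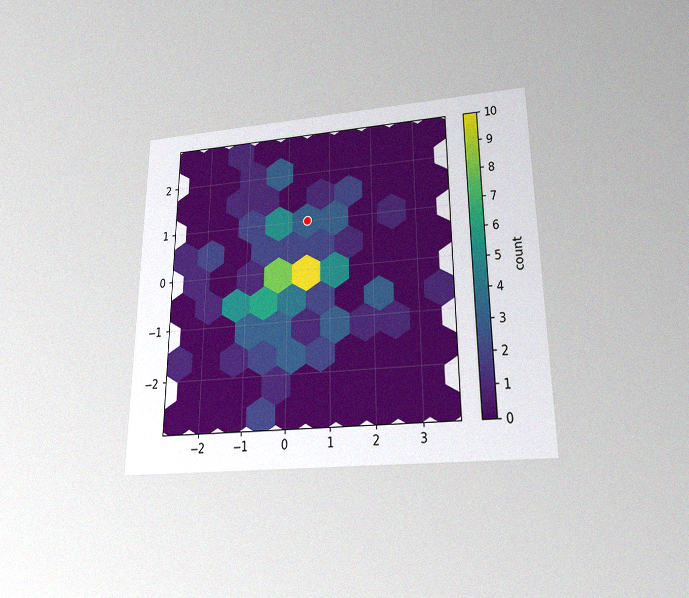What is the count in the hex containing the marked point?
The chart is viewed slightly from below, with some photo noise. The marked hex reads 3 on the colorbar.

3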